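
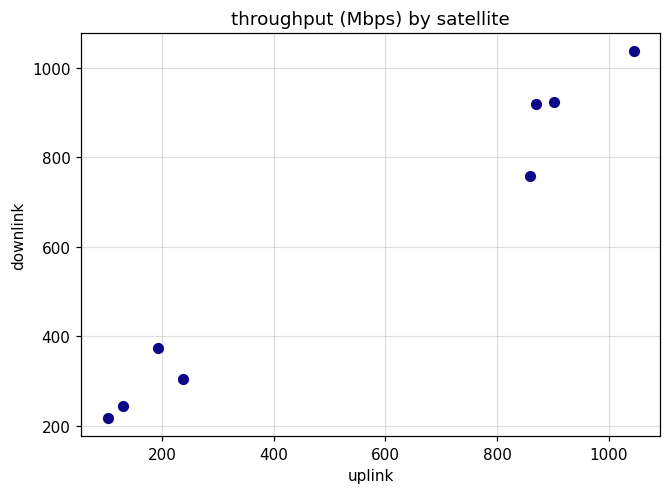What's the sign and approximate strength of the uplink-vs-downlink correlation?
Points are positively correlated; strong (|r| ≈ 1.0).

positive, strong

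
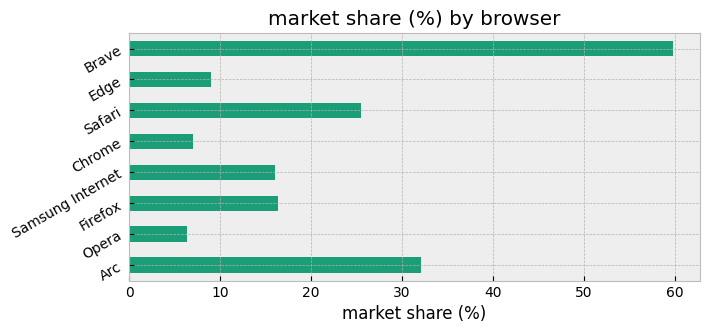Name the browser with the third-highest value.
Top 4: Brave ≈ 60, Arc ≈ 30, Safari ≈ 25, Firefox ≈ 15.

Safari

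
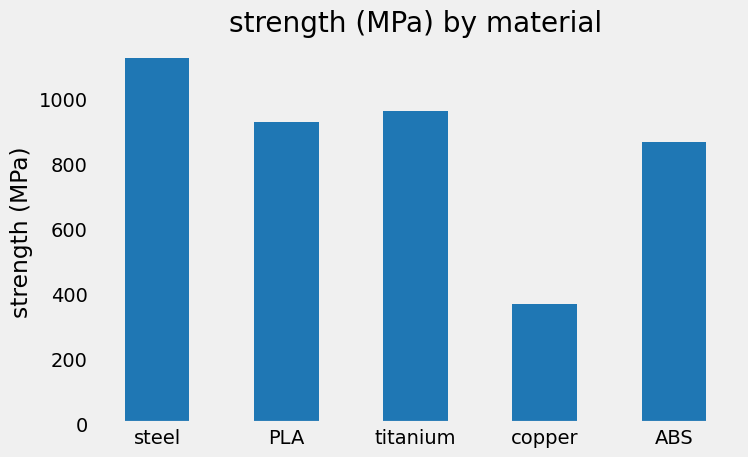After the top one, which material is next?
Top 3: steel ≈ 1100, titanium ≈ 1000, PLA ≈ 900.

titanium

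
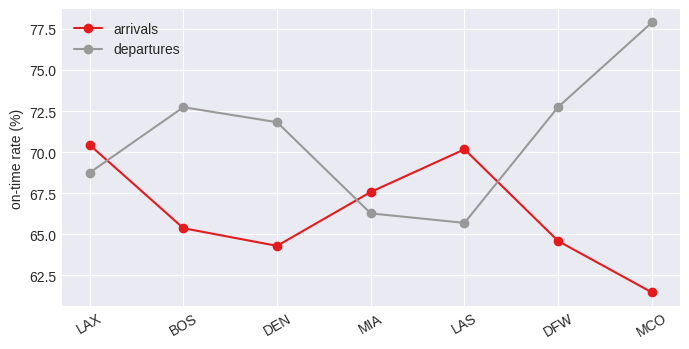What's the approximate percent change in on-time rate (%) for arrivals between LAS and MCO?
≈ -11.4%

LAS ≈ 70, MCO ≈ 62; (62 − 70) / 70 ≈ -11.4%.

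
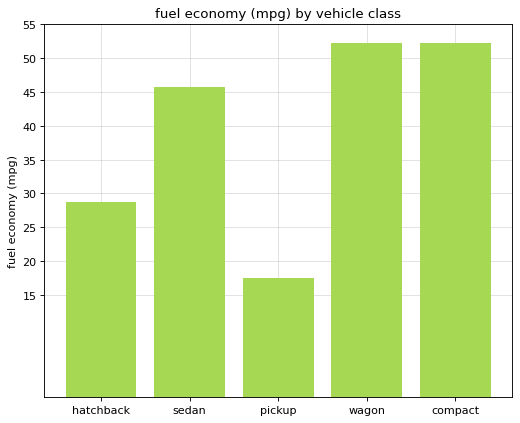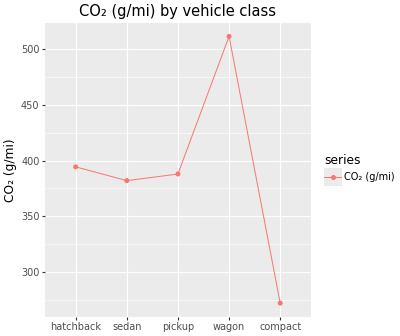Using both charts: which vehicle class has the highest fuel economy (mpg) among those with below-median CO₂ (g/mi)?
compact

Chart 2 median CO₂ (g/mi) ≈ 400; below-median vehicle classes: sedan, compact. Among those, compact has the highest fuel economy (mpg) (≈ 50).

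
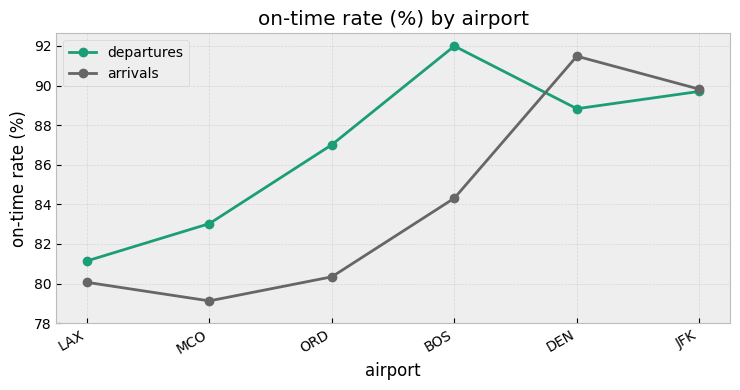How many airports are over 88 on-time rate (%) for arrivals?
2

Above 88: DEN, JFK.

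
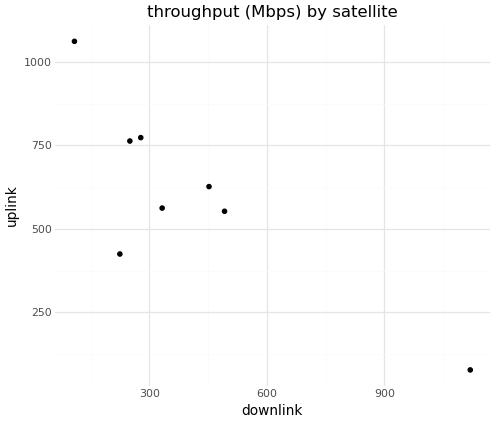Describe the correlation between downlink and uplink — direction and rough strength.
negative, strong

Points are negatively correlated; strong (|r| ≈ 0.8).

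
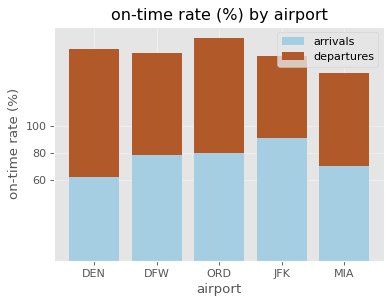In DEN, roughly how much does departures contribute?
≈ 100

departures top ≈ 160, bottom ≈ 60; segment ≈ 100.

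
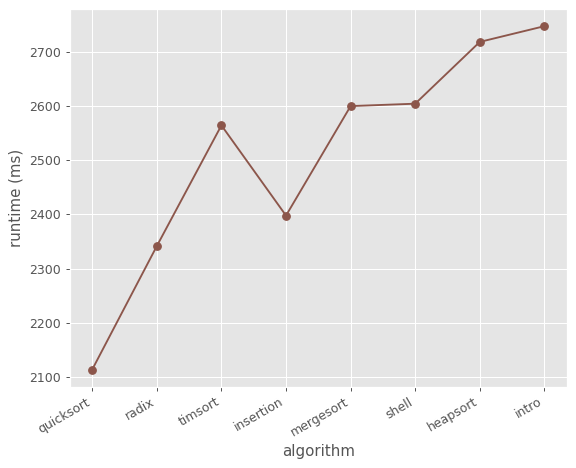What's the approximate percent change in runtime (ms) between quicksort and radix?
quicksort ≈ 2100, radix ≈ 2300; (2300 − 2100) / 2100 ≈ +9.5%.

≈ +9.5%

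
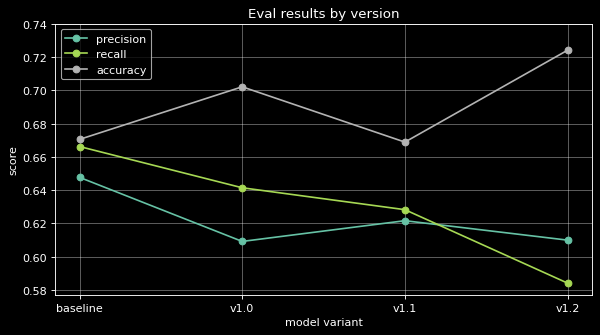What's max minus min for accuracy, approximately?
Max v1.2 ≈ 0.72, min v1.1 ≈ 0.66; range ≈ 0.06.

≈ 0.06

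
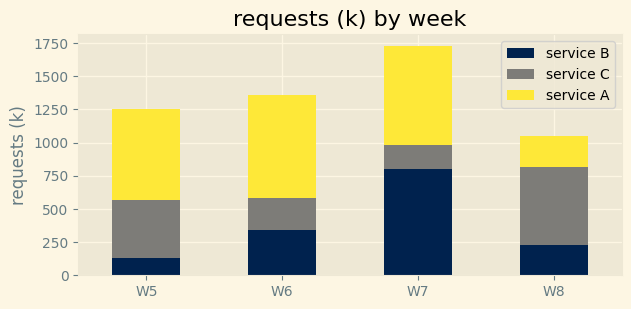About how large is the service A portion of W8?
service A top ≈ 1000, bottom ≈ 800; segment ≈ 200.

≈ 200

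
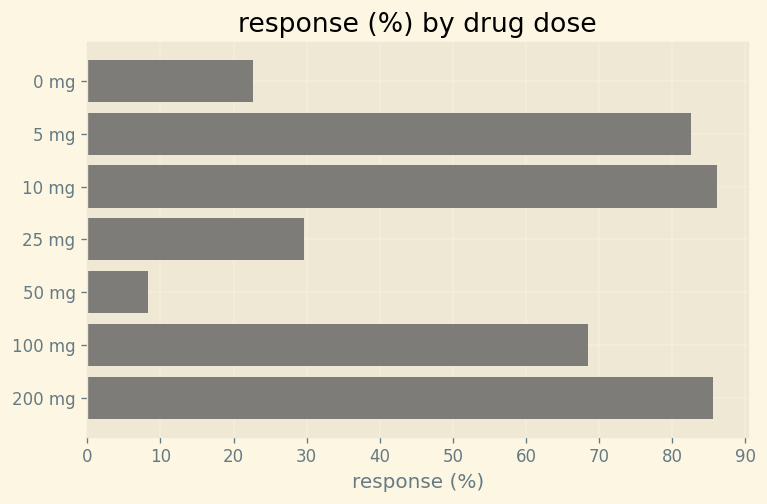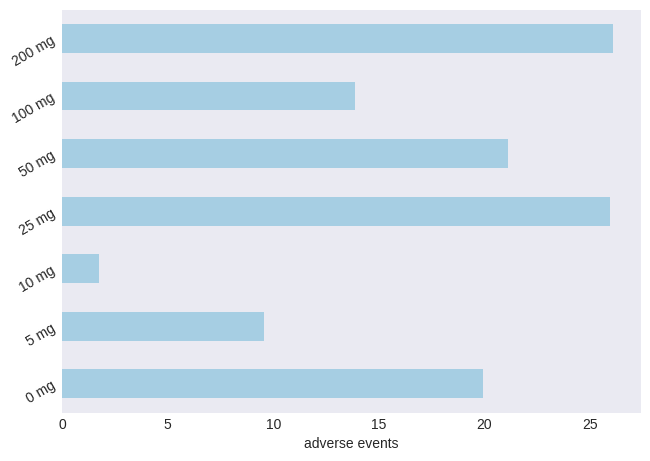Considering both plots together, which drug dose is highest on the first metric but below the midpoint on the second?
10 mg

Chart 2 median adverse events ≈ 20; below-median drug doses: 5 mg, 10 mg, 100 mg. Among those, 10 mg has the highest response (%) (≈ 90).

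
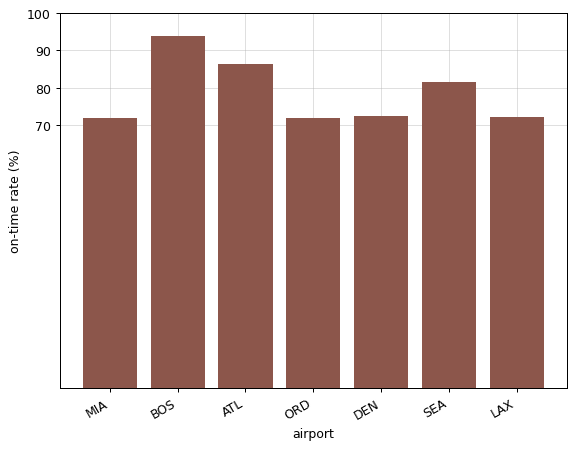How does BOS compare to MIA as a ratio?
≈ 1.29×

BOS ≈ 90, MIA ≈ 70; 90/70 ≈ 1.29.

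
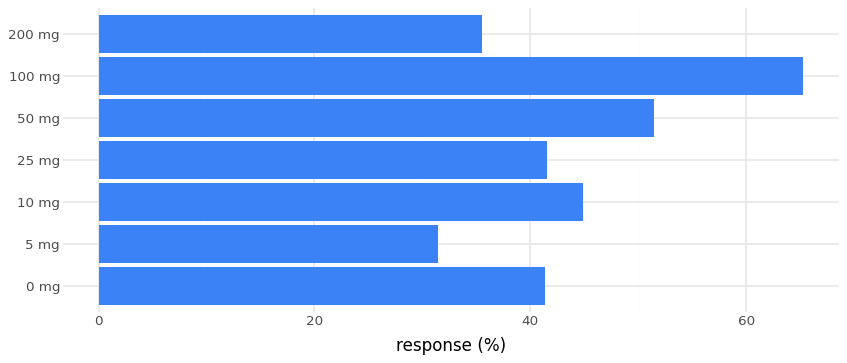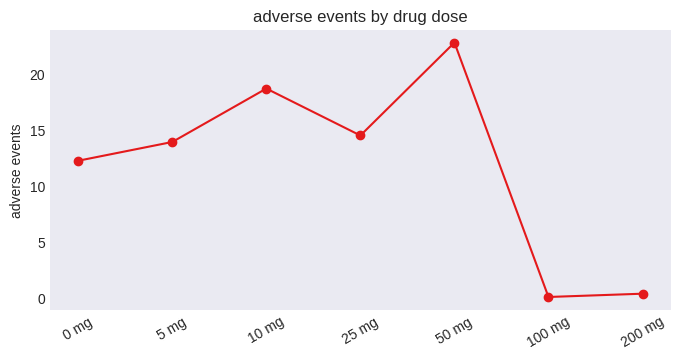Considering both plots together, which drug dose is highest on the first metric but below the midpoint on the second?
100 mg

Chart 2 median adverse events ≈ 15; below-median drug doses: 0 mg, 100 mg, 200 mg. Among those, 100 mg has the highest response (%) (≈ 70).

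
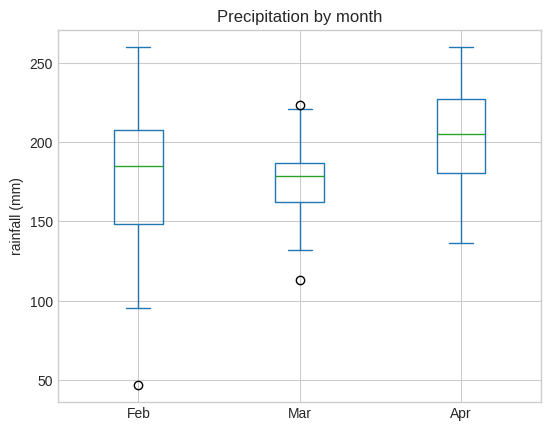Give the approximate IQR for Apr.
≈ 45

Q3 ≈ 225, Q1 ≈ 180; IQR ≈ 45.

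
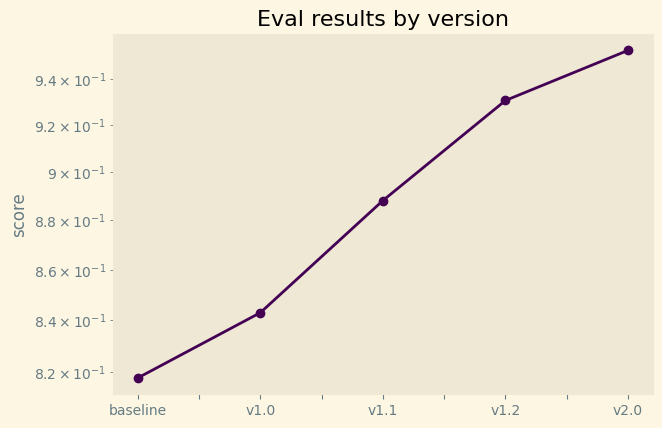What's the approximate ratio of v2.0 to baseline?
v2.0 ≈ 0.96, baseline ≈ 0.82; 0.96/0.82 ≈ 1.17.

≈ 1.17×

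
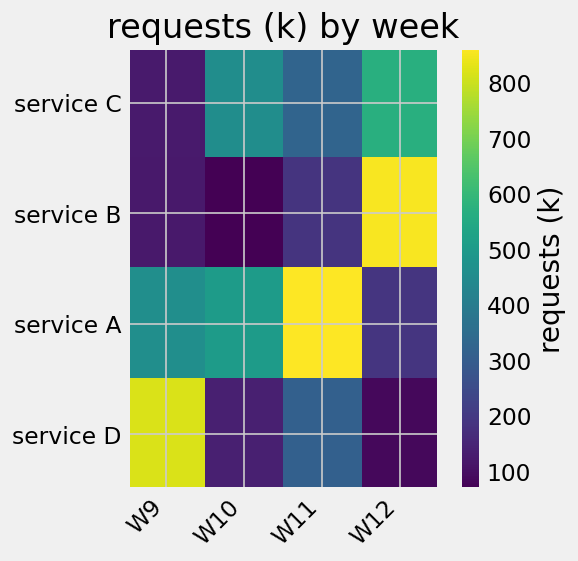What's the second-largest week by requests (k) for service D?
Top 3 for service D: W9 ≈ 800, W11 ≈ 300, W10 ≈ 100.

W11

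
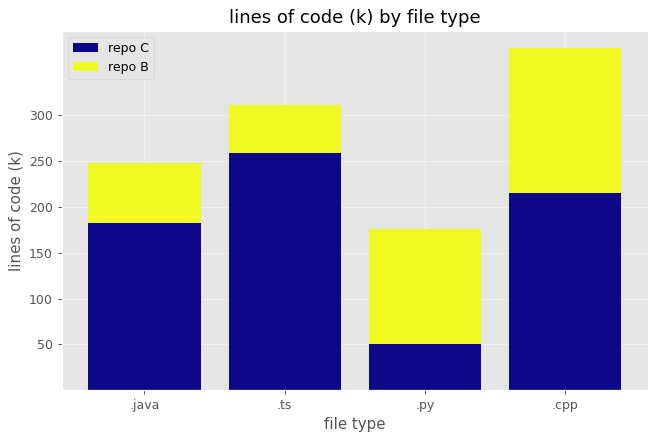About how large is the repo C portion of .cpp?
repo C top ≈ 200, bottom ≈ 0; segment ≈ 200.

≈ 200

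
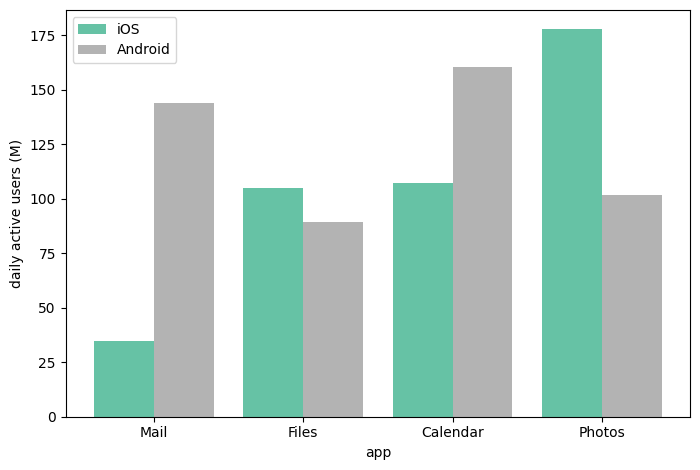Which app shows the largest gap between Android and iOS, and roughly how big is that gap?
Mail, ≈ 100 M

Mail: Android ≈ 140, iOS ≈ 40 → gap ≈ 100. Next-largest (Photos) is only ≈ 80.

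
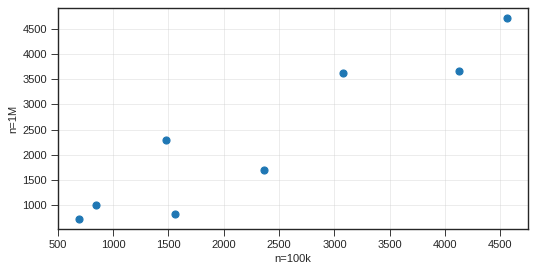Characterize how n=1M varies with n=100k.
Points are positively correlated; strong (|r| ≈ 0.9).

positive, strong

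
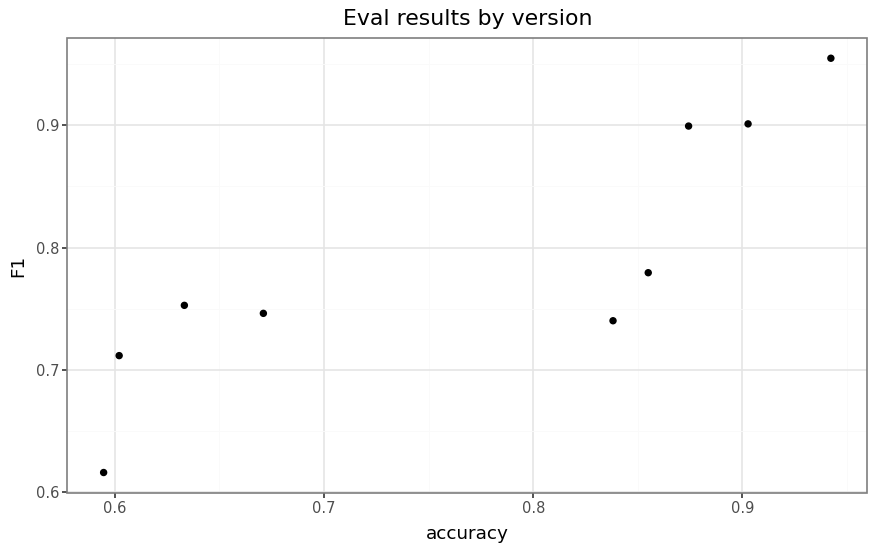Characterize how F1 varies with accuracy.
positive, strong

Points are positively correlated; strong (|r| ≈ 0.9).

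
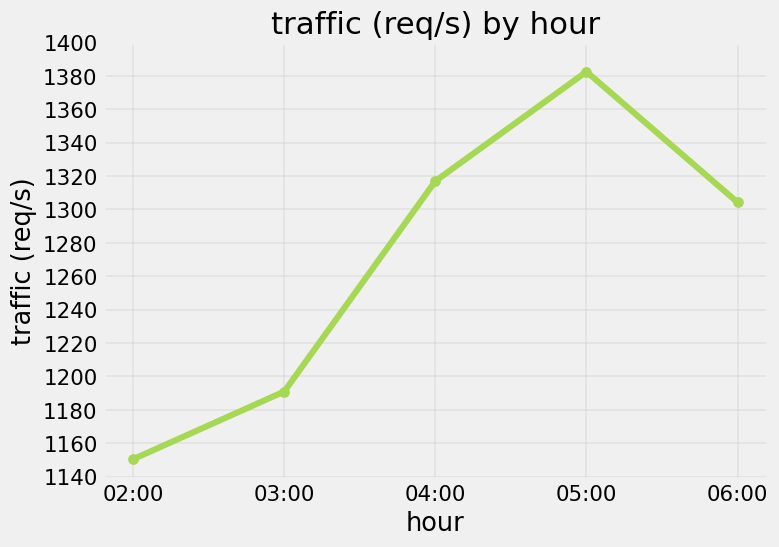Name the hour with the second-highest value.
04:00

Top 3: 05:00 ≈ 1380, 04:00 ≈ 1320, 06:00 ≈ 1300.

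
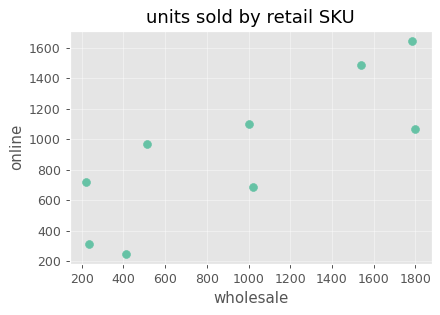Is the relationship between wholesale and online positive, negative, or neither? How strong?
Points are positively correlated; strong (|r| ≈ 0.8).

positive, strong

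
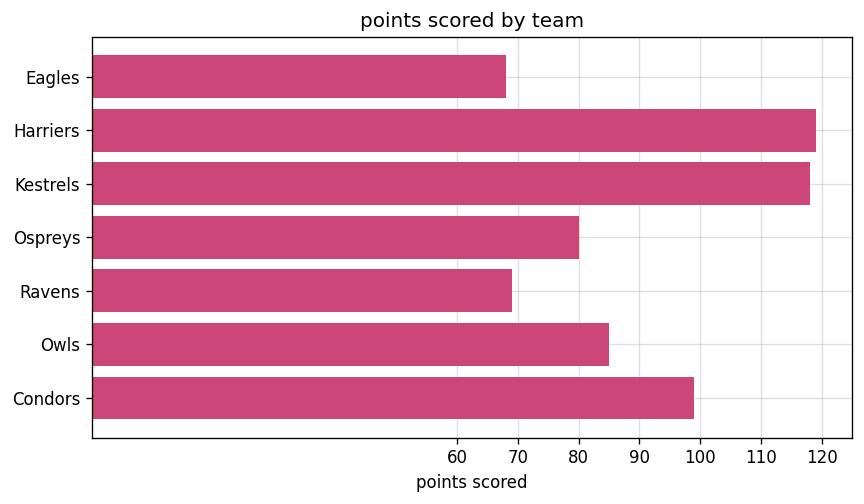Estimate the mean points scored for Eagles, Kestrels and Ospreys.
≈ 90

(70 + 120 + 80) / 3 ≈ 90.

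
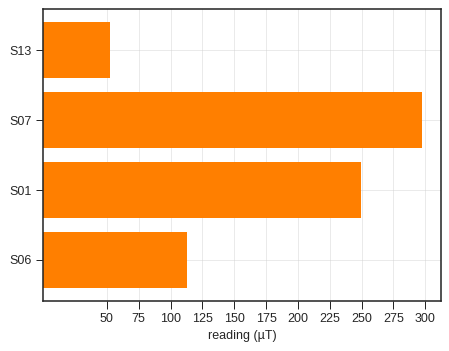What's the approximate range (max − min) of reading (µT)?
Max S07 ≈ 300, min S13 ≈ 50; range ≈ 250.

≈ 250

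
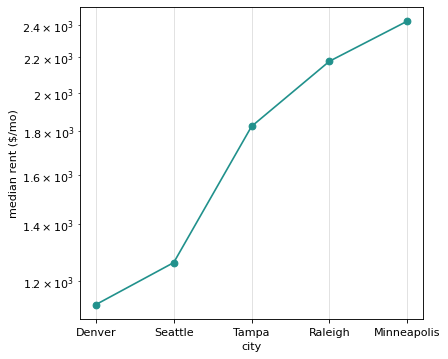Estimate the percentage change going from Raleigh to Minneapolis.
≈ +9.1%

Raleigh ≈ 2200, Minneapolis ≈ 2400; (2400 − 2200) / 2200 ≈ +9.1%.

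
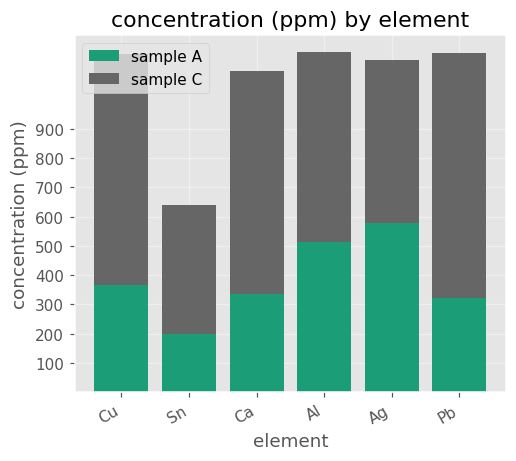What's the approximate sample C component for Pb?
≈ 900

sample C top ≈ 1200, bottom ≈ 300; segment ≈ 900.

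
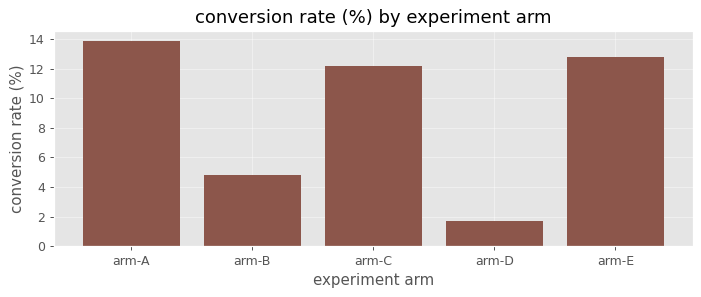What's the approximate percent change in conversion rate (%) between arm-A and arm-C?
≈ -14.3%

arm-A ≈ 14, arm-C ≈ 12; (12 − 14) / 14 ≈ -14.3%.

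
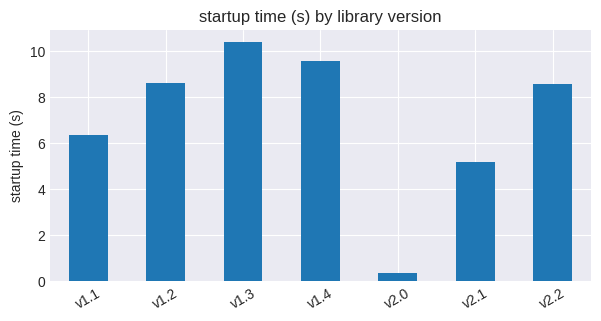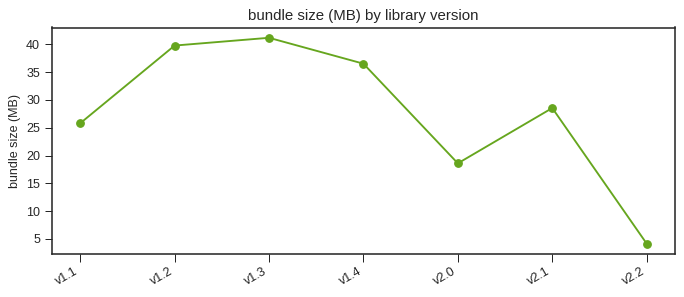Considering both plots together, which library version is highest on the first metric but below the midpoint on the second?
Chart 2 median bundle size (MB) ≈ 30; below-median library versions: v1.1, v2.0, v2.2. Among those, v2.2 has the highest startup time (s) (≈ 9).

v2.2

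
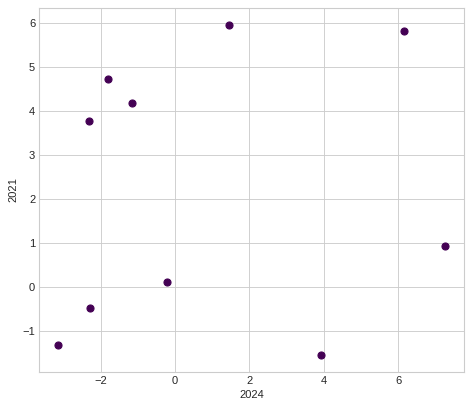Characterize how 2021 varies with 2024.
Points are roughly uncorrelated; weak (|r| ≈ 0.1).

no clear correlation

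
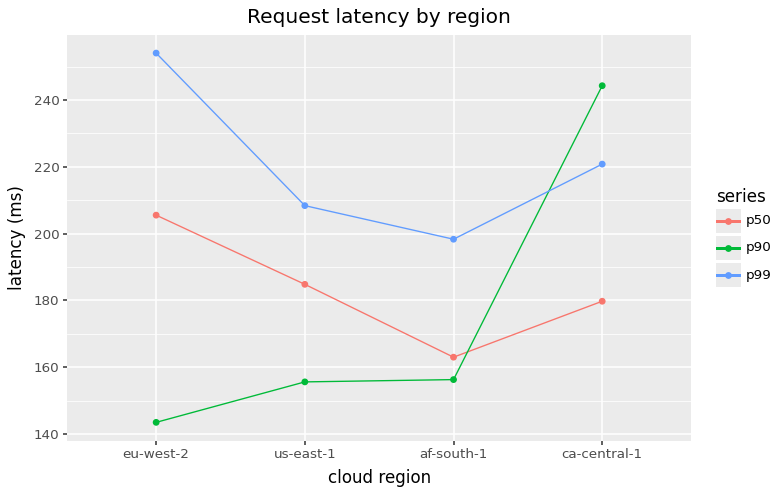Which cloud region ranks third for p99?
us-east-1

Top 4 for p99: eu-west-2 ≈ 250, ca-central-1 ≈ 220, us-east-1 ≈ 210, af-south-1 ≈ 200.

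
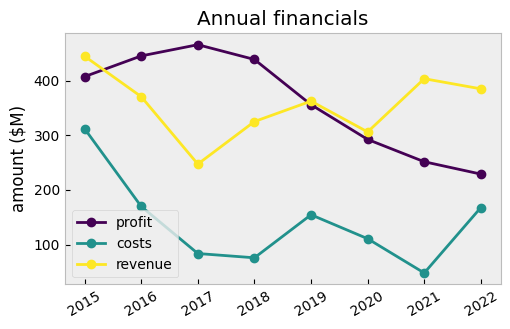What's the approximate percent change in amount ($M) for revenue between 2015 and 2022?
≈ -11.1%

2015 ≈ 450, 2022 ≈ 400; (400 − 450) / 450 ≈ -11.1%.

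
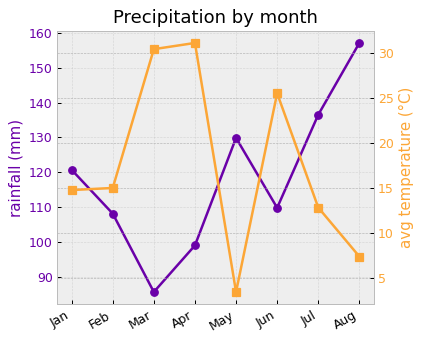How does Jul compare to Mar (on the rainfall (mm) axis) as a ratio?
≈ 1.56×

Jul ≈ 140, Mar ≈ 90; 140/90 ≈ 1.56.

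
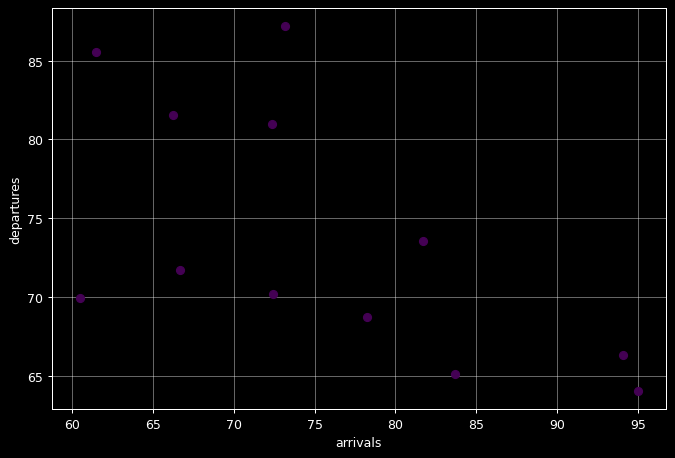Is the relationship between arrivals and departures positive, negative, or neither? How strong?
Points are negatively correlated; moderate (|r| ≈ 0.6).

negative, moderate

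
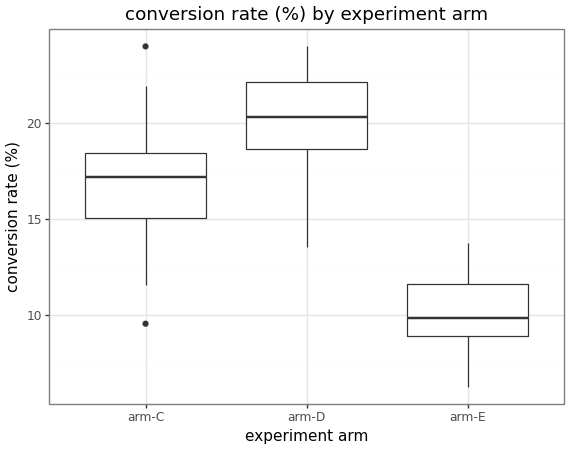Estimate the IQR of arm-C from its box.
Q3 ≈ 18, Q1 ≈ 15; IQR ≈ 3.

≈ 3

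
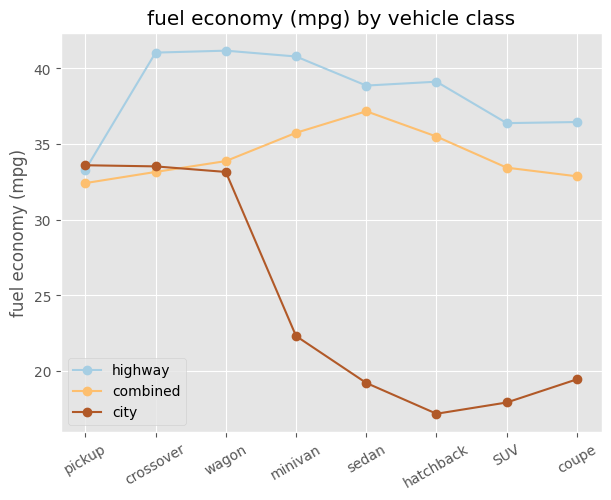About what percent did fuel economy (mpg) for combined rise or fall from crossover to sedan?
crossover ≈ 34, sedan ≈ 38; (38 − 34) / 34 ≈ +11.8%.

≈ +11.8%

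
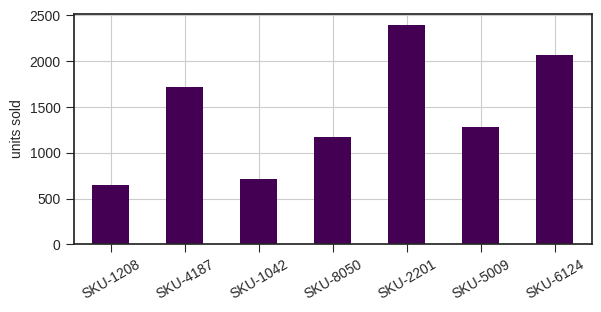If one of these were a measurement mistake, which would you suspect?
SKU-2201 ≈ 2400; the rest sit between ≈ 600 and ≈ 2000.

SKU-2201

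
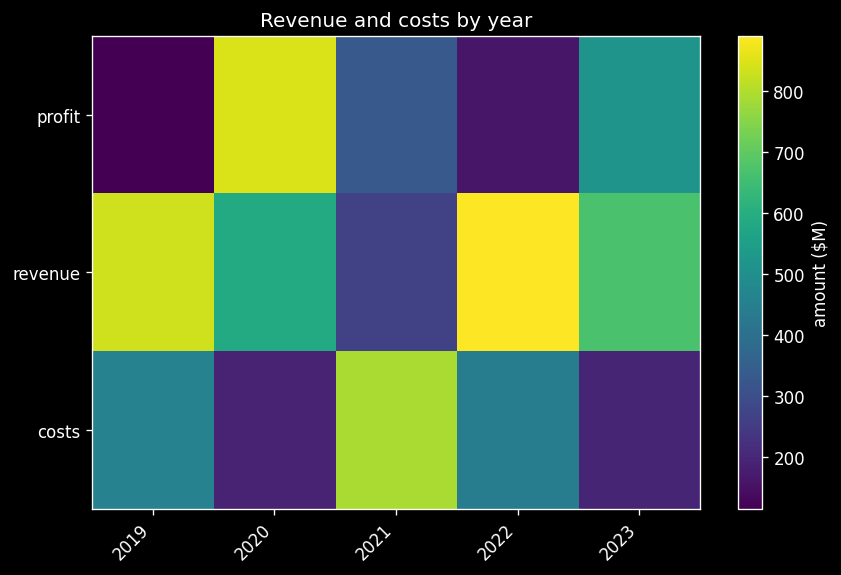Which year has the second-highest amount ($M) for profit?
2023

Top 3 for profit: 2020 ≈ 800, 2023 ≈ 500, 2021 ≈ 300.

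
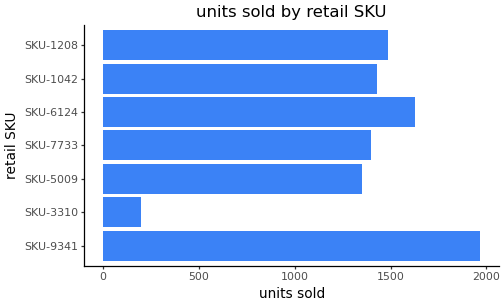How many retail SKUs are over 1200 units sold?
6

Above 1200: SKU-9341, SKU-5009, SKU-7733, SKU-6124, SKU-1042, SKU-1208.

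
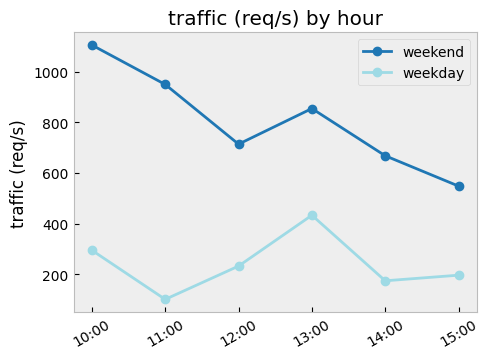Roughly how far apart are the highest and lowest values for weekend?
≈ 600

Max 10:00 ≈ 1100, min 15:00 ≈ 500; range ≈ 600.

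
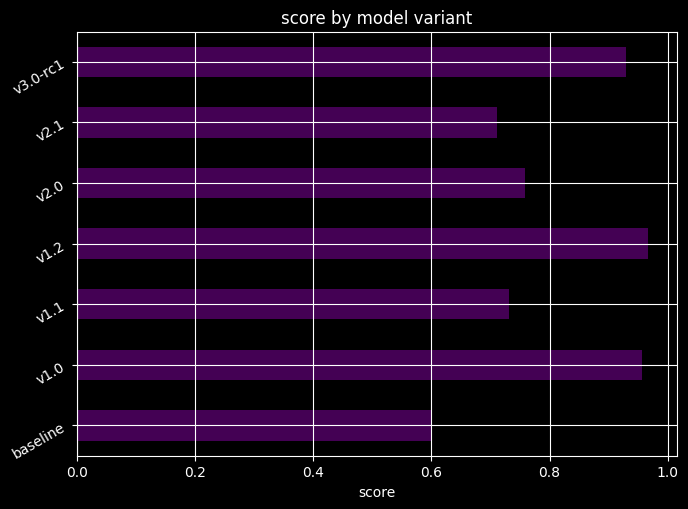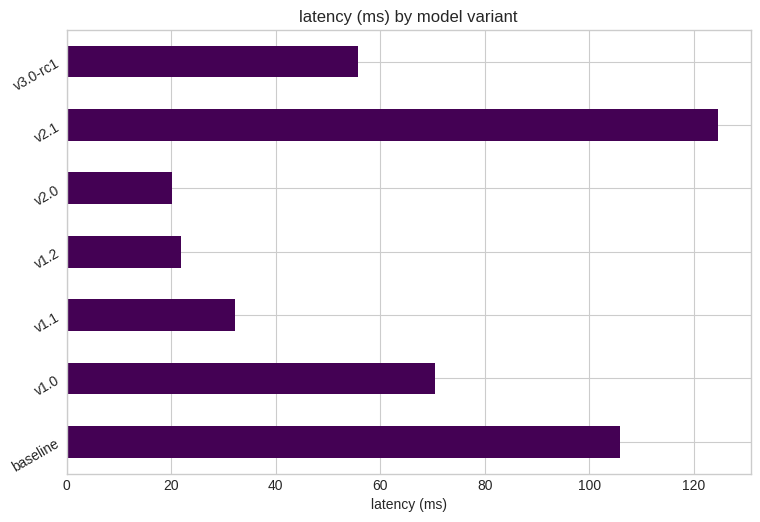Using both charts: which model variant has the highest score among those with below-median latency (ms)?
v1.2

Chart 2 median latency (ms) ≈ 60; below-median model variants: v1.1, v1.2, v2.0. Among those, v1.2 has the highest score (≈ 1).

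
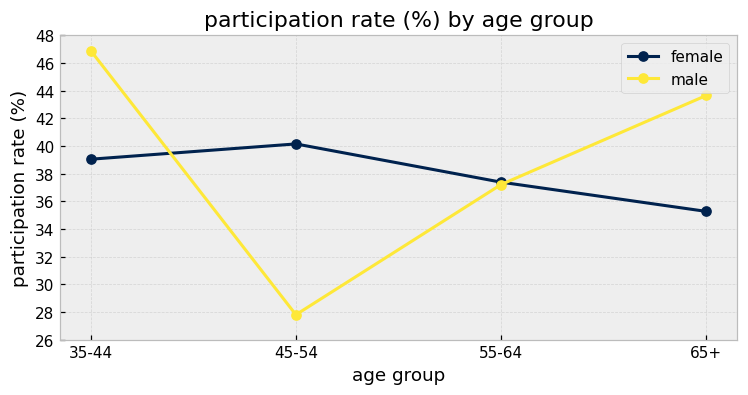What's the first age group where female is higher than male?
35-44: female ≈ 40 vs male ≈ 46 (not yet); 45-54: female ≈ 40 vs male ≈ 28 (first crossover).

45-54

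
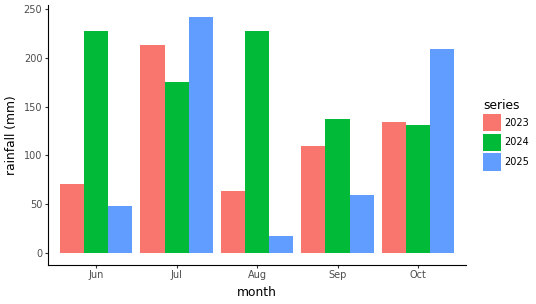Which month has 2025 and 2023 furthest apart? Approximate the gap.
Oct, ≈ 75 mm

Oct: 2025 ≈ 200, 2023 ≈ 125 → gap ≈ 75. Next-largest (Sep) is only ≈ 50.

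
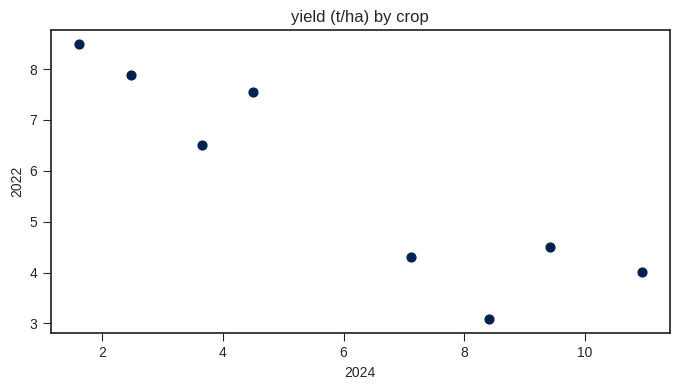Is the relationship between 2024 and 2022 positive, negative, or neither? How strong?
Points are negatively correlated; strong (|r| ≈ 0.9).

negative, strong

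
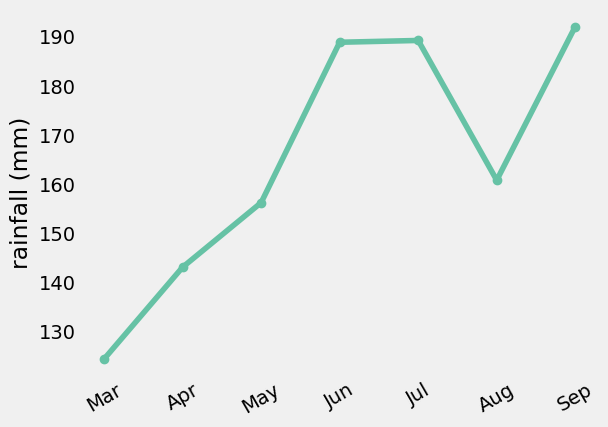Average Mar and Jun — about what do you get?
(120 + 190) / 2 ≈ 155.

≈ 155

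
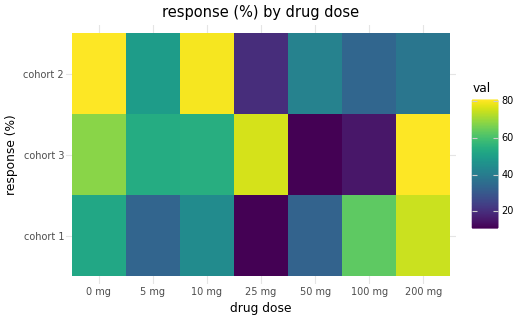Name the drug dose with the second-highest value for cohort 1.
100 mg

Top 3 for cohort 1: 200 mg ≈ 80, 100 mg ≈ 60, 0 mg ≈ 50.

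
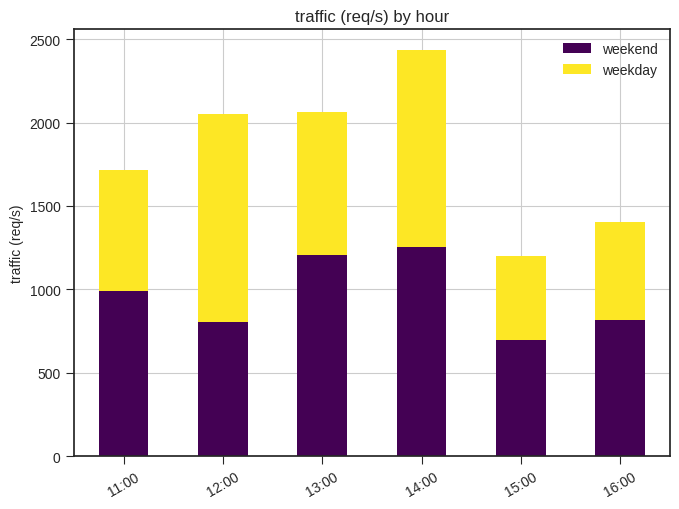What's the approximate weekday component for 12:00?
weekday top ≈ 2000, bottom ≈ 1000; segment ≈ 1000.

≈ 1000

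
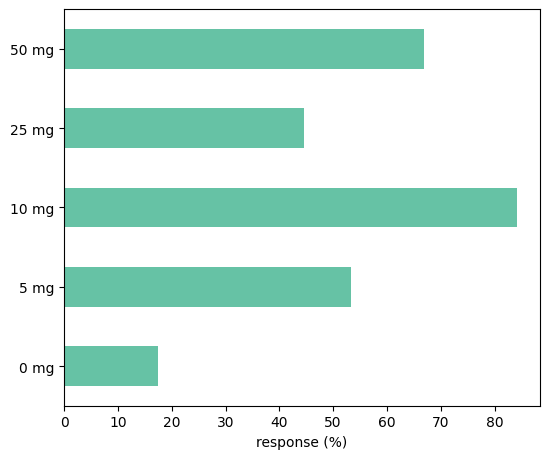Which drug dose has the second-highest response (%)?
Top 3: 10 mg ≈ 80, 50 mg ≈ 70, 5 mg ≈ 50.

50 mg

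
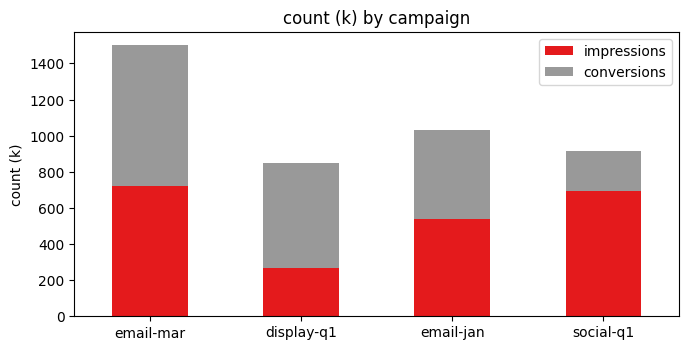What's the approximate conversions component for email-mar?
≈ 800

conversions top ≈ 1600, bottom ≈ 800; segment ≈ 800.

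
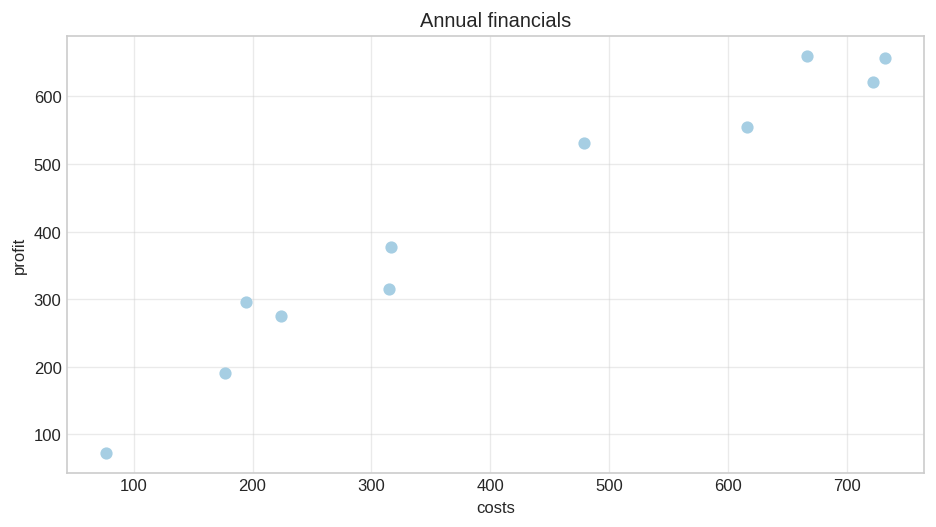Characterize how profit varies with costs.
Points are positively correlated; strong (|r| ≈ 1.0).

positive, strong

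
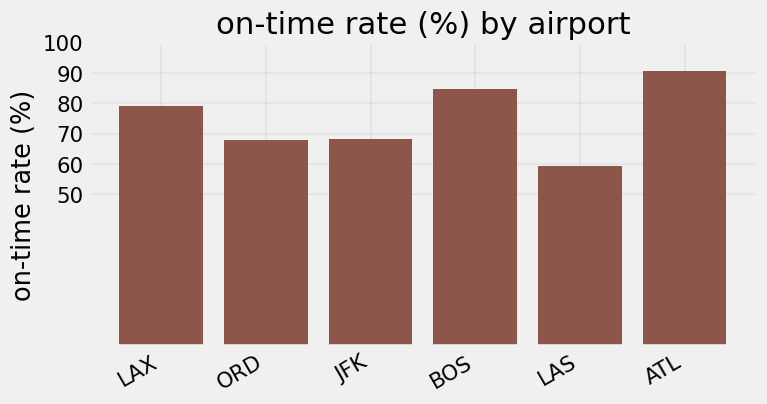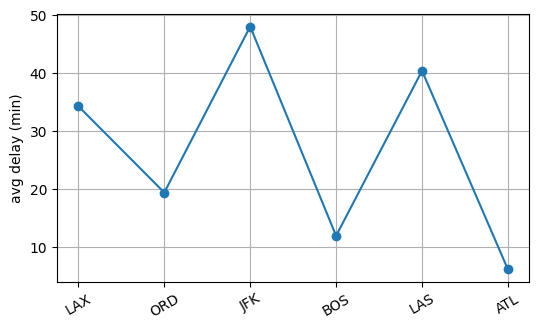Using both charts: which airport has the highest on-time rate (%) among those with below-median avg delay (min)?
Chart 2 median avg delay (min) ≈ 25; below-median airports: ORD, BOS, ATL. Among those, ATL has the highest on-time rate (%) (≈ 90).

ATL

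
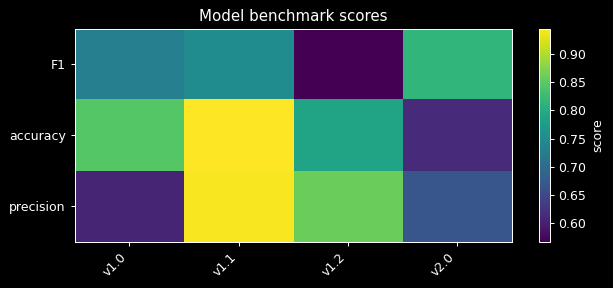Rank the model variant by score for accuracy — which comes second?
v1.0

Top 3 for accuracy: v1.1 ≈ 0.95, v1.0 ≈ 0.85, v1.2 ≈ 0.80.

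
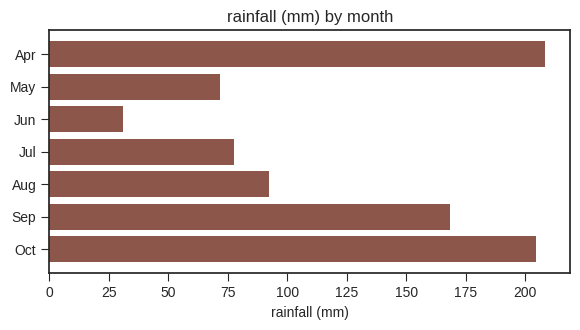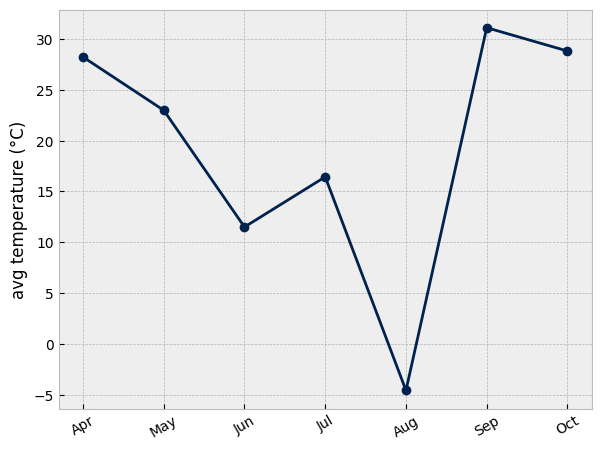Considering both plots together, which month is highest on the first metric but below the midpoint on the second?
Chart 2 median avg temperature (°C) ≈ 25; below-median months: Jun, Jul, Aug. Among those, Aug has the highest rainfall (mm) (≈ 100).

Aug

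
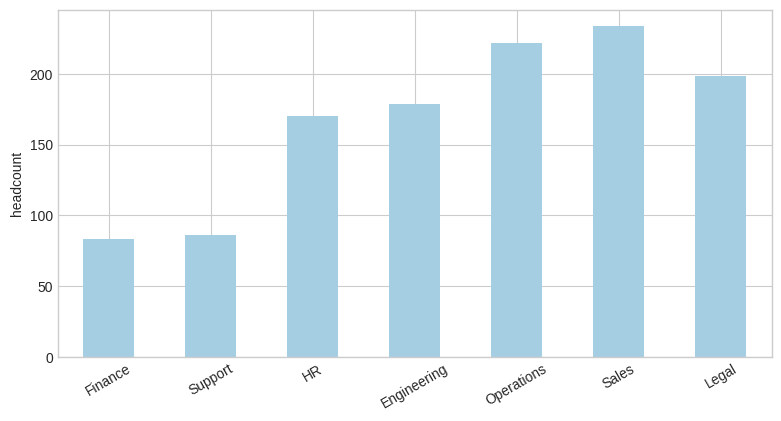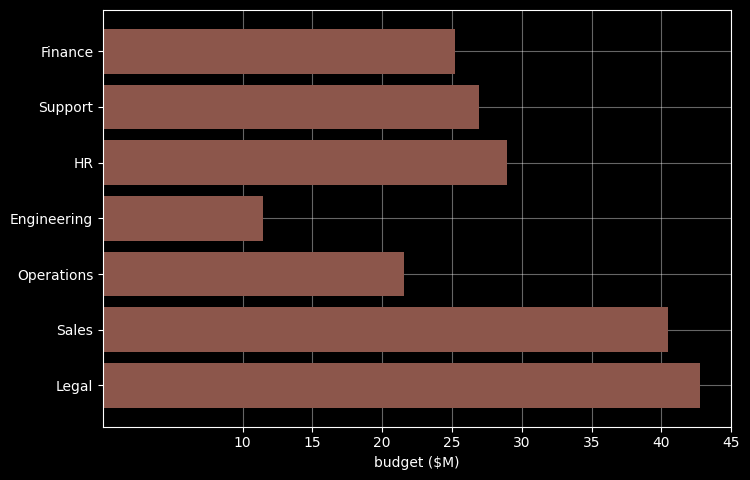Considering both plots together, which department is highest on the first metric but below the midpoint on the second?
Operations

Chart 2 median budget ($M) ≈ 25; below-median departments: Finance, Engineering, Operations. Among those, Operations has the highest headcount (≈ 225).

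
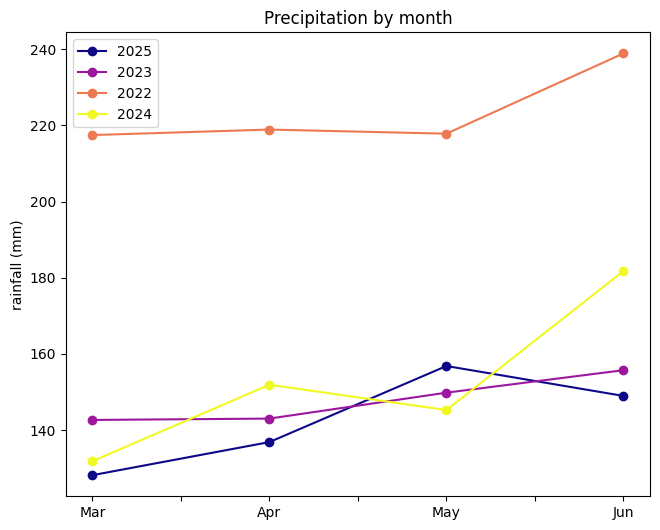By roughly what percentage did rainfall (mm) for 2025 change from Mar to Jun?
Mar ≈ 130, Jun ≈ 150; (150 − 130) / 130 ≈ +15.4%.

≈ +15.4%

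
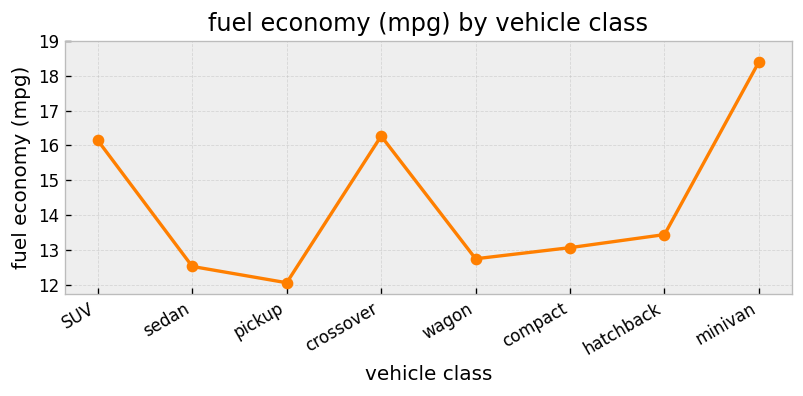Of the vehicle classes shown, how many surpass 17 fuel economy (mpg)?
Above 17: minivan.

1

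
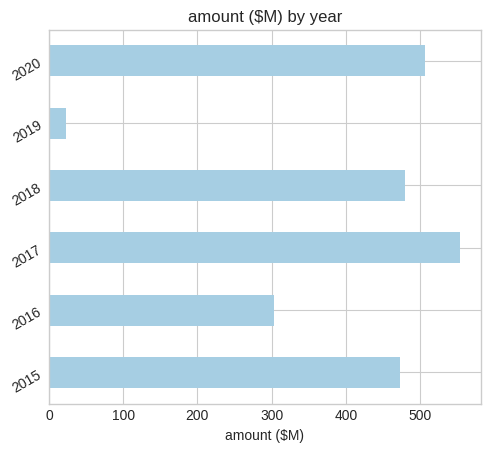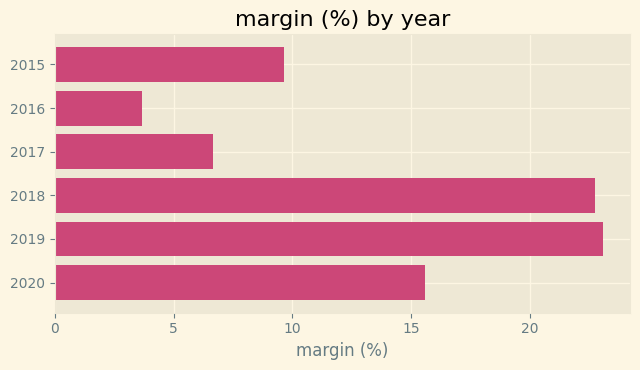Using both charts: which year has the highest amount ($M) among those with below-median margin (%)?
2017

Chart 2 median margin (%) ≈ 15; below-median years: 2015, 2016, 2017. Among those, 2017 has the highest amount ($M) (≈ 600).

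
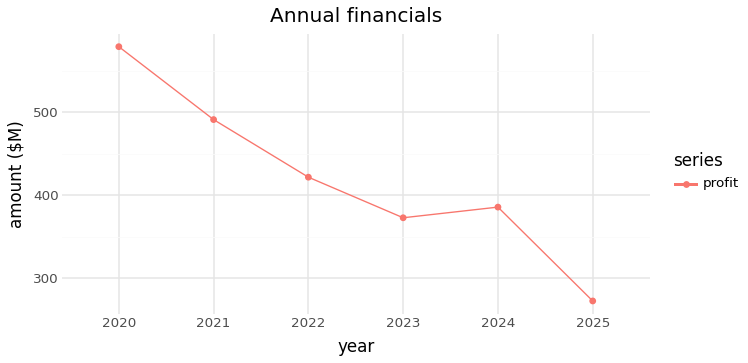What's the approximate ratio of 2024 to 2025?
2024 ≈ 400, 2025 ≈ 250; 400/250 ≈ 1.6.

≈ 1.6×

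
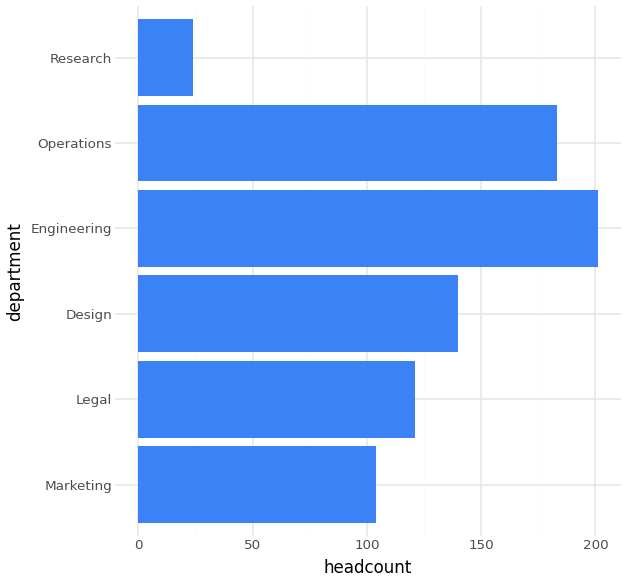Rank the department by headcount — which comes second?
Top 3: Engineering ≈ 200, Operations ≈ 180, Design ≈ 140.

Operations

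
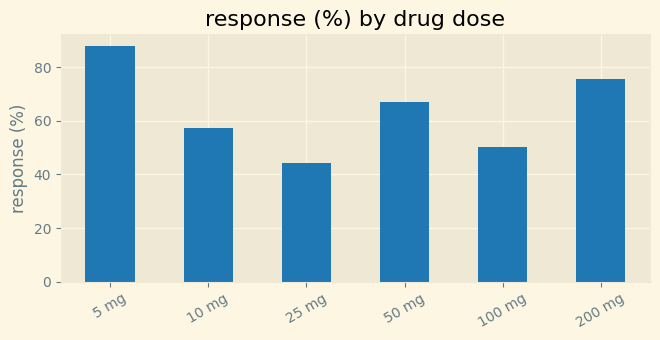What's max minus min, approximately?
≈ 50

Max 5 mg ≈ 90, min 25 mg ≈ 40; range ≈ 50.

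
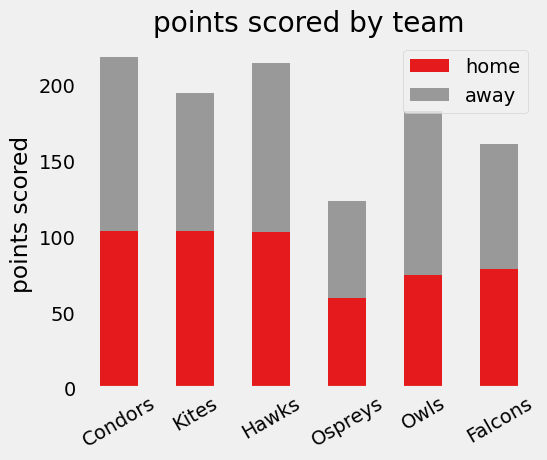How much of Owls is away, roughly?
≈ 100

away top ≈ 180, bottom ≈ 80; segment ≈ 100.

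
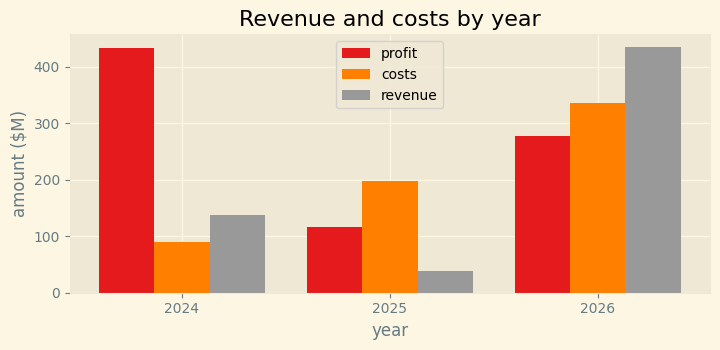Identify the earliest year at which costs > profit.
2025

2024: costs ≈ 100 vs profit ≈ 450 (not yet); 2025: costs ≈ 200 vs profit ≈ 100 (first crossover).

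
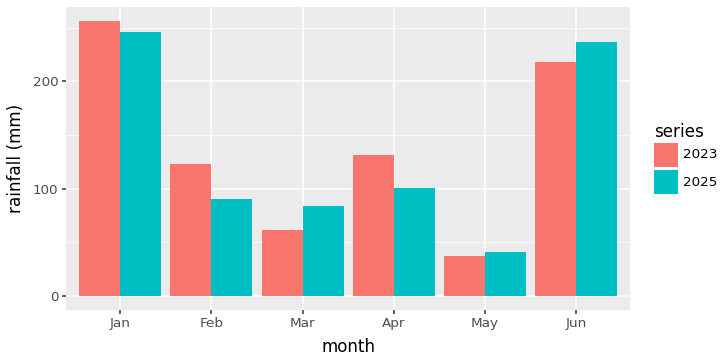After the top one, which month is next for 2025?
Jun

Top 3 for 2025: Jan ≈ 250, Jun ≈ 225, Apr ≈ 100.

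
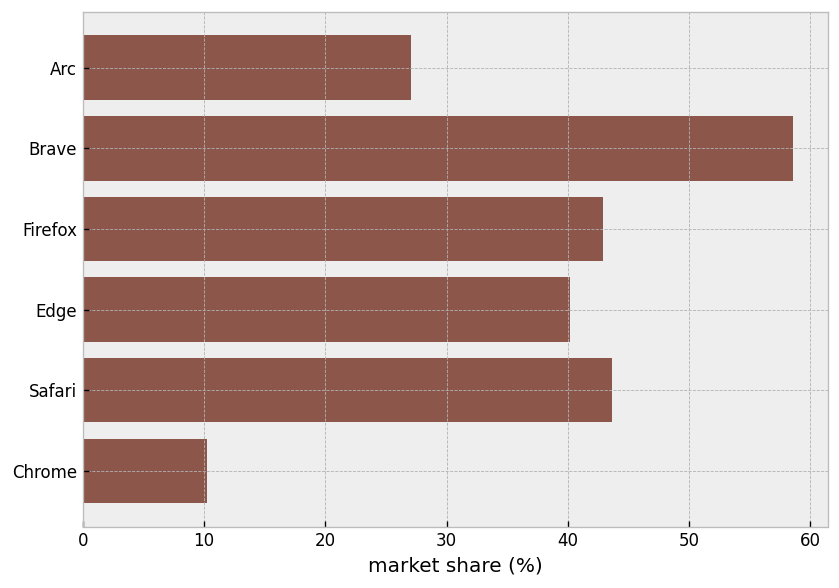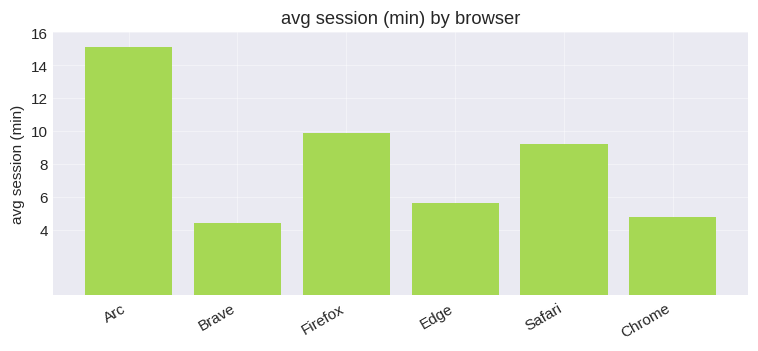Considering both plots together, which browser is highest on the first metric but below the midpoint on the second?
Chart 2 median avg session (min) ≈ 8; below-median browsers: Brave, Edge, Chrome. Among those, Brave has the highest market share (%) (≈ 60).

Brave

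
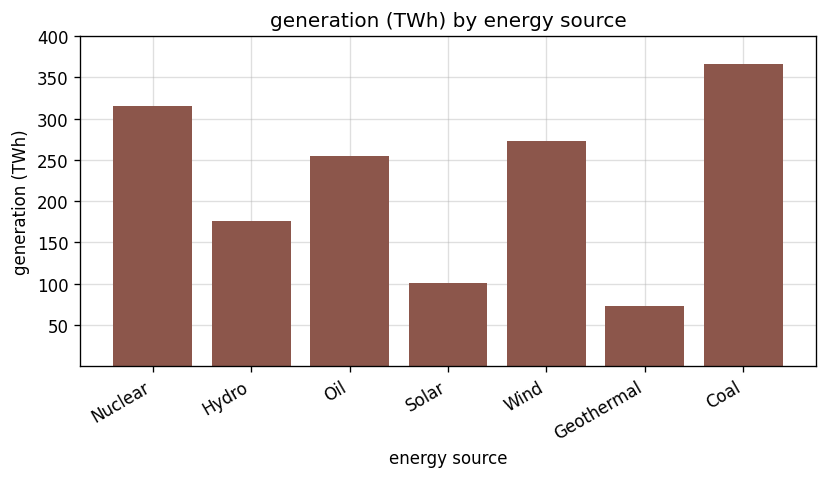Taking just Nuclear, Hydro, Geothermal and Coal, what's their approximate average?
(300 + 200 + 50 + 350) / 4 ≈ 225.

≈ 225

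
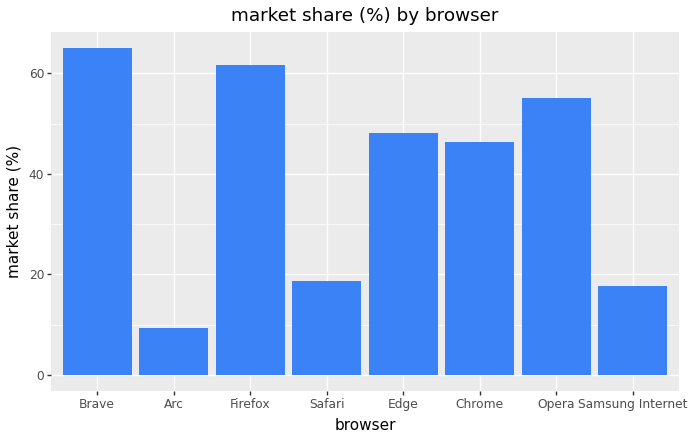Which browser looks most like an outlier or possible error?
Arc ≈ 10; the rest sit between ≈ 20 and ≈ 60.

Arc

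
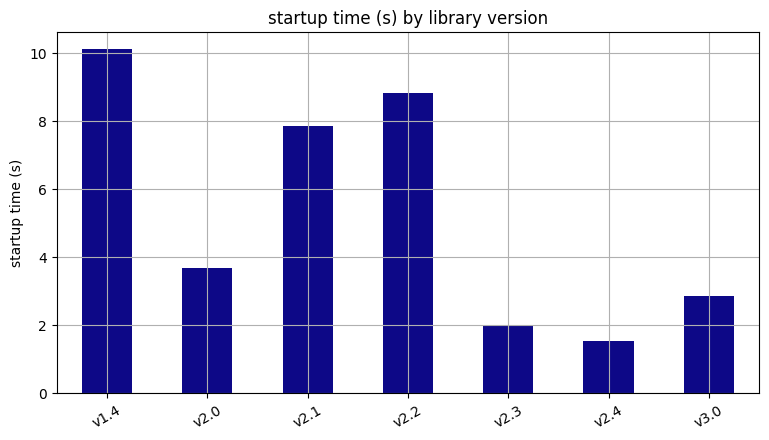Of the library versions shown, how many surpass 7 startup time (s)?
3

Above 7: v1.4, v2.1, v2.2.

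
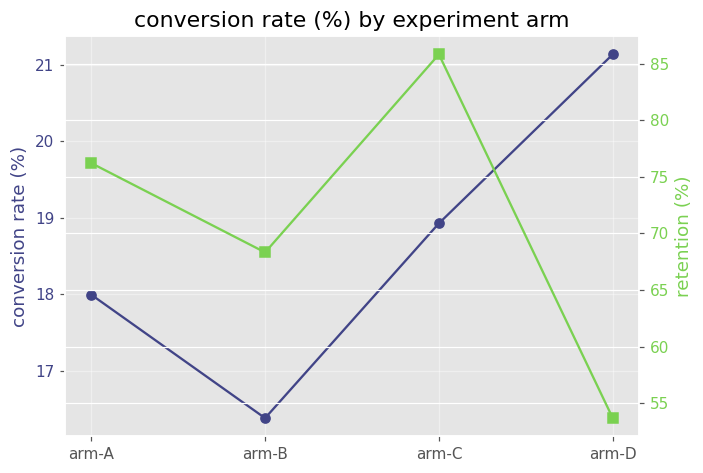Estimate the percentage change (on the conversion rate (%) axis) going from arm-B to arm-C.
≈ +15.2%

arm-B ≈ 16.5, arm-C ≈ 19.0; (19.0 − 16.5) / 16.5 ≈ +15.2%.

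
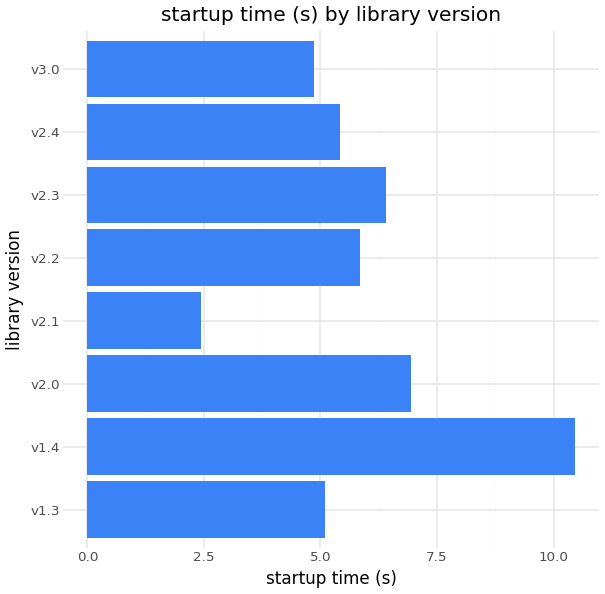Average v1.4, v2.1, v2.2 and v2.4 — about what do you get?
≈ 6

(10 + 2 + 6 + 5) / 4 ≈ 6.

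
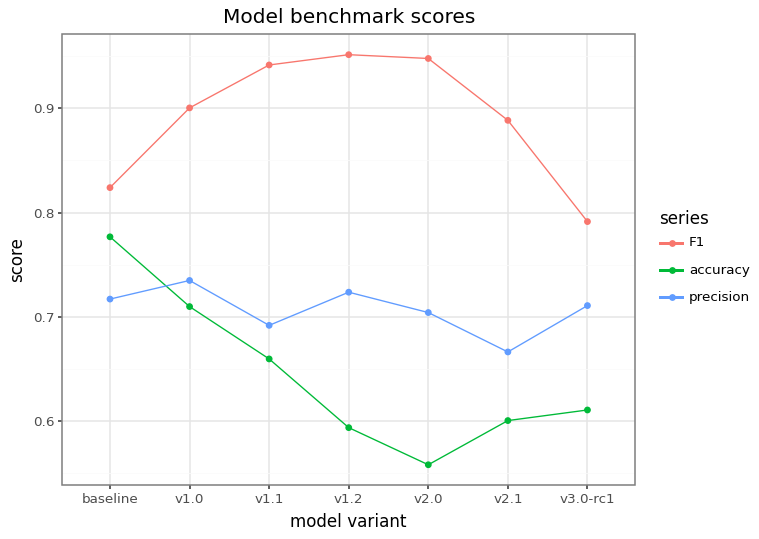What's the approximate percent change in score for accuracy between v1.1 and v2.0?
≈ -15.4%

v1.1 ≈ 0.65, v2.0 ≈ 0.55; (0.55 − 0.65) / 0.65 ≈ -15.4%.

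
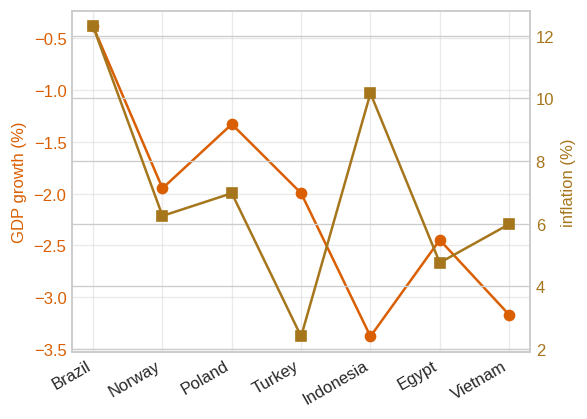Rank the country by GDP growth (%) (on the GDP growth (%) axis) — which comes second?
Poland

Top 3 (on the GDP growth (%) axis): Brazil ≈ -0.5, Poland ≈ -1.5, Norway ≈ -2.0.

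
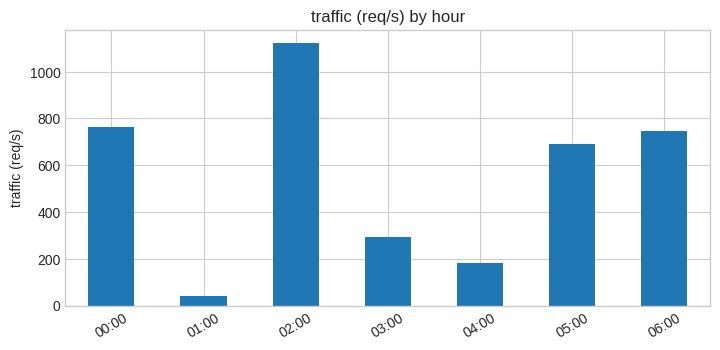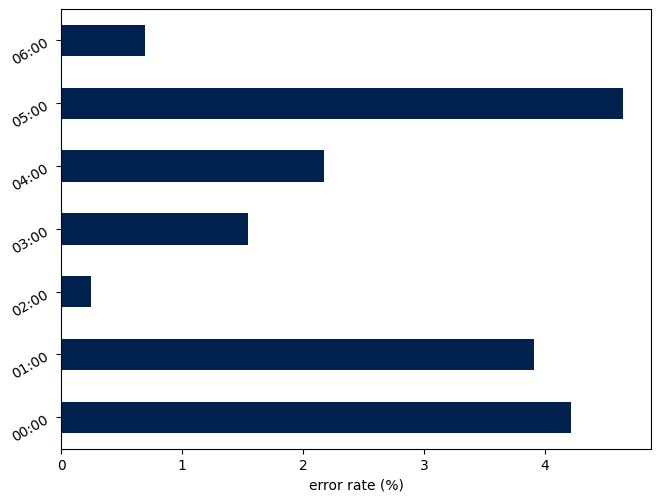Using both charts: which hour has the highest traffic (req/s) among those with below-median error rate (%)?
02:00

Chart 2 median error rate (%) ≈ 2; below-median hours: 02:00, 03:00, 06:00. Among those, 02:00 has the highest traffic (req/s) (≈ 1200).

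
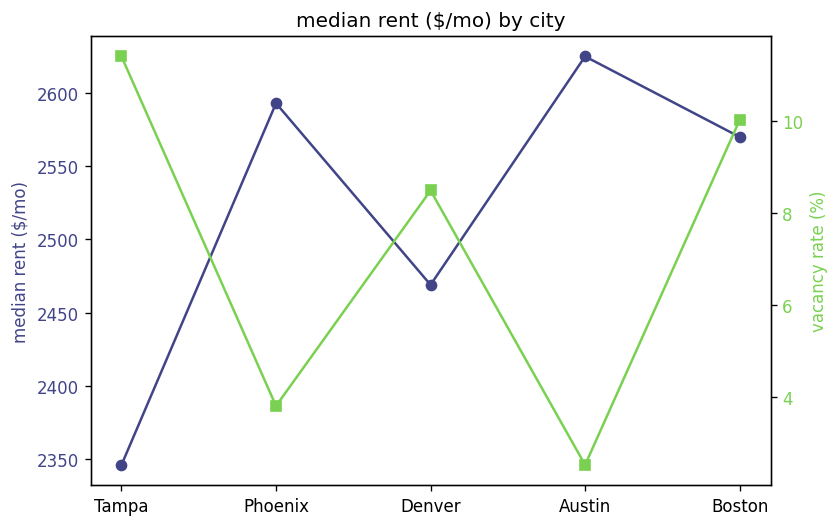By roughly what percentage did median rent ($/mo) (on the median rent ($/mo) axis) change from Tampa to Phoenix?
≈ +10.6%

Tampa ≈ 2350, Phoenix ≈ 2600; (2600 − 2350) / 2350 ≈ +10.6%.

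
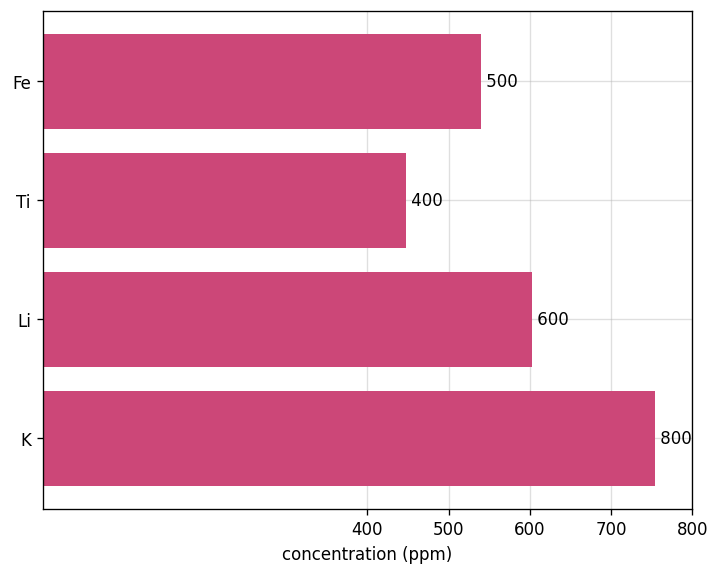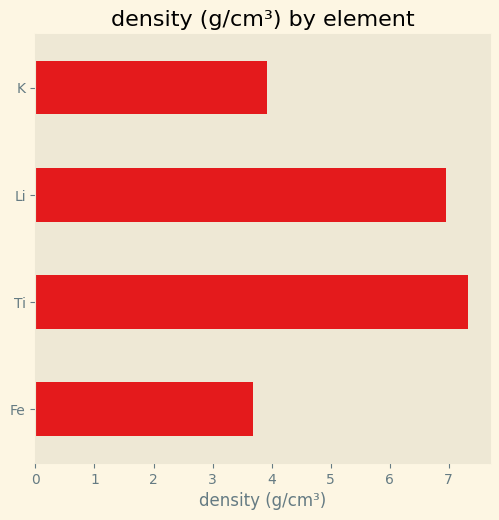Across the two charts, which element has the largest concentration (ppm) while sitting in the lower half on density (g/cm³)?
K

Chart 2 median density (g/cm³) ≈ 5; below-median elements: Fe, K. Among those, K has the highest concentration (ppm) (≈ 800).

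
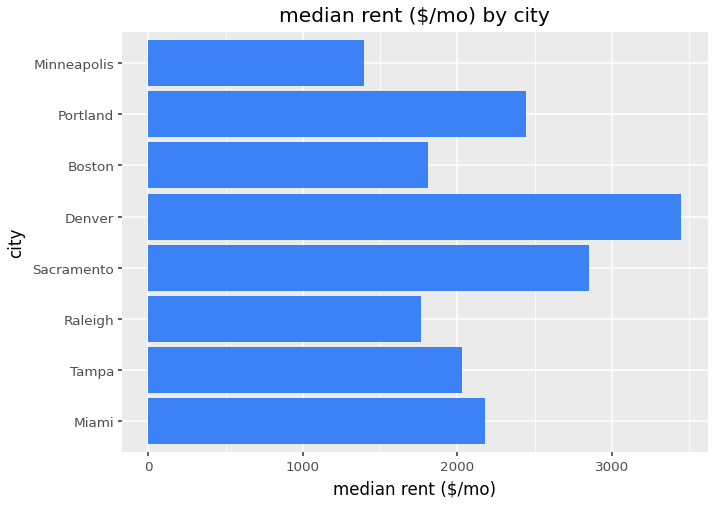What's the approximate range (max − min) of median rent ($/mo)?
Max Denver ≈ 3500, min Minneapolis ≈ 1500; range ≈ 2000.

≈ 2000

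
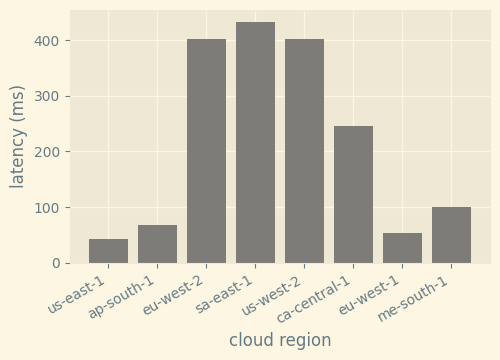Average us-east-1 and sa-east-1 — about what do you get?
(50 + 450) / 2 ≈ 250.

≈ 250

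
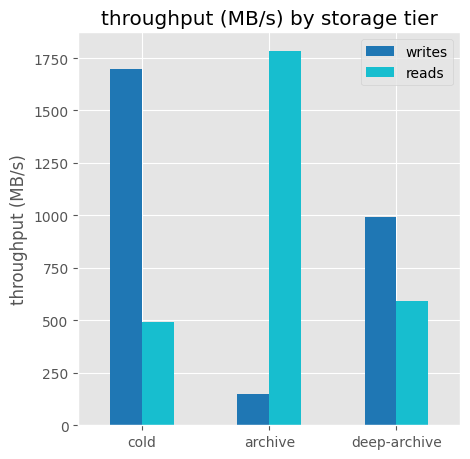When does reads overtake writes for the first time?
cold: reads ≈ 400 vs writes ≈ 1600 (not yet); archive: reads ≈ 1800 vs writes ≈ 200 (first crossover).

archive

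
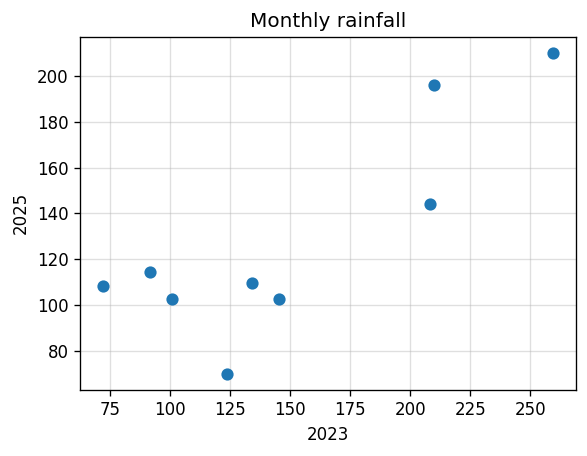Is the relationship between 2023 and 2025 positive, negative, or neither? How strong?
Points are positively correlated; strong (|r| ≈ 0.8).

positive, strong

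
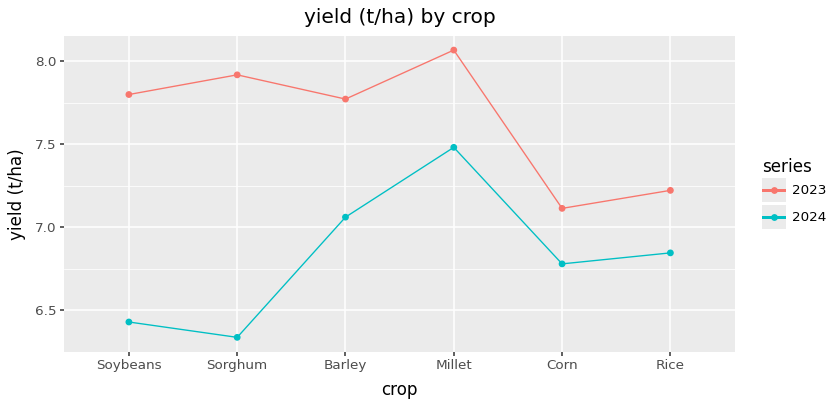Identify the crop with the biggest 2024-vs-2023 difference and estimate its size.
Sorghum, ≈ 1.6 t/ha

Sorghum: 2024 ≈ 6.4, 2023 ≈ 8.0 → gap ≈ 1.6. Next-largest (Soybeans) is only ≈ 1.4.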